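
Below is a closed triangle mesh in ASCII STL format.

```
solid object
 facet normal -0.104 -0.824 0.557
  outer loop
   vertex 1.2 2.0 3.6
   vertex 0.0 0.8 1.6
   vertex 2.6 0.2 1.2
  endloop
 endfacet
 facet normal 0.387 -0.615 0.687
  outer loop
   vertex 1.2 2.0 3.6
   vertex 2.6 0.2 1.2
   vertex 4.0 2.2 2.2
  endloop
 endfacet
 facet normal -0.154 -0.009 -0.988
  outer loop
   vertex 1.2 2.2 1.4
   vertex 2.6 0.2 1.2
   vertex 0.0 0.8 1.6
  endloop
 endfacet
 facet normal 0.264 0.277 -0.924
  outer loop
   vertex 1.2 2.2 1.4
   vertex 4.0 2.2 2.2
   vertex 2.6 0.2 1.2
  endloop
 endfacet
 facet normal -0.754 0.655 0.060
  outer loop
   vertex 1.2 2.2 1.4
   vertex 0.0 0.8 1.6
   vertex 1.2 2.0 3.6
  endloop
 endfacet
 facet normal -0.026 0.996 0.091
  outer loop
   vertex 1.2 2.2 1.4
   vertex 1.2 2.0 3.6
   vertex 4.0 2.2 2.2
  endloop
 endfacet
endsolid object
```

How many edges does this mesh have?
9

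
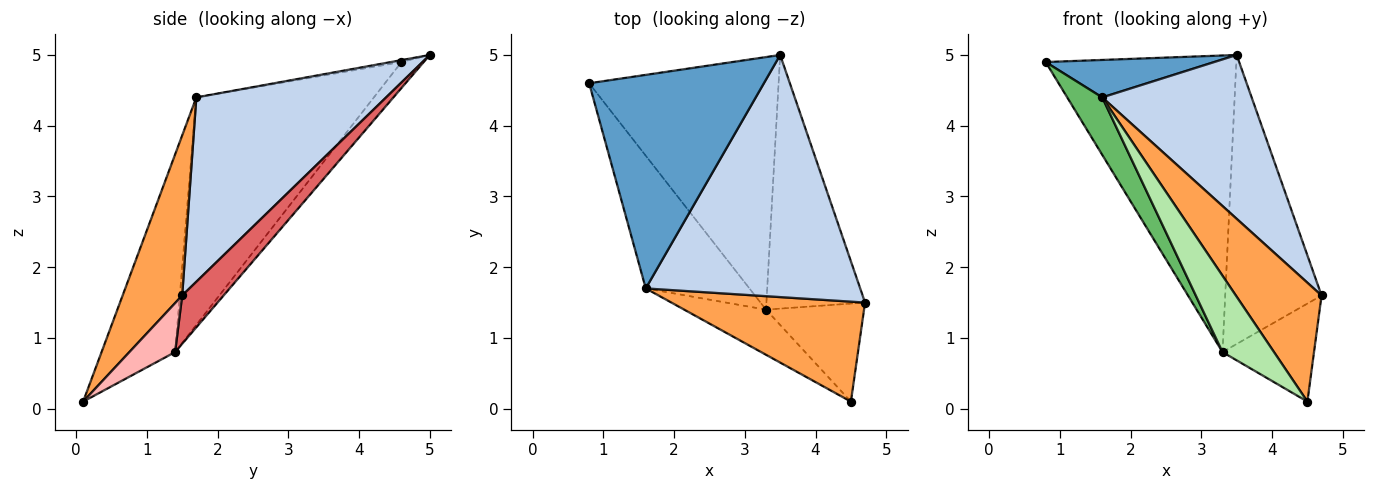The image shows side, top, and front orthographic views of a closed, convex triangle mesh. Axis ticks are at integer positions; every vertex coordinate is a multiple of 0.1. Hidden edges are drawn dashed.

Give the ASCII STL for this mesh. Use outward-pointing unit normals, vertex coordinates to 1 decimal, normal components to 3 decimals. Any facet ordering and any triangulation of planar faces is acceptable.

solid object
 facet normal -0.011 -0.173 0.985
  outer loop
   vertex 1.6 1.7 4.4
   vertex 3.5 5.0 5.0
   vertex 0.8 4.6 4.9
  endloop
 endfacet
 facet normal 0.580 -0.457 0.675
  outer loop
   vertex 1.6 1.7 4.4
   vertex 4.7 1.5 1.6
   vertex 3.5 5.0 5.0
  endloop
 endfacet
 facet normal 0.470 -0.676 0.568
  outer loop
   vertex 1.6 1.7 4.4
   vertex 4.5 0.1 0.1
   vertex 4.7 1.5 1.6
  endloop
 endfacet
 facet normal -0.088 0.758 -0.646
  outer loop
   vertex 3.3 1.4 0.8
   vertex 0.8 4.6 4.9
   vertex 3.5 5.0 5.0
  endloop
 endfacet
 facet normal -0.896 -0.177 -0.408
  outer loop
   vertex 3.3 1.4 0.8
   vertex 1.6 1.7 4.4
   vertex 0.8 4.6 4.9
  endloop
 endfacet
 facet normal -0.776 -0.543 -0.321
  outer loop
   vertex 3.3 1.4 0.8
   vertex 4.5 0.1 0.1
   vertex 1.6 1.7 4.4
  endloop
 endfacet
 facet normal 0.308 0.715 -0.628
  outer loop
   vertex 3.3 1.4 0.8
   vertex 3.5 5.0 5.0
   vertex 4.7 1.5 1.6
  endloop
 endfacet
 facet normal 0.333 0.667 -0.667
  outer loop
   vertex 3.3 1.4 0.8
   vertex 4.7 1.5 1.6
   vertex 4.5 0.1 0.1
  endloop
 endfacet
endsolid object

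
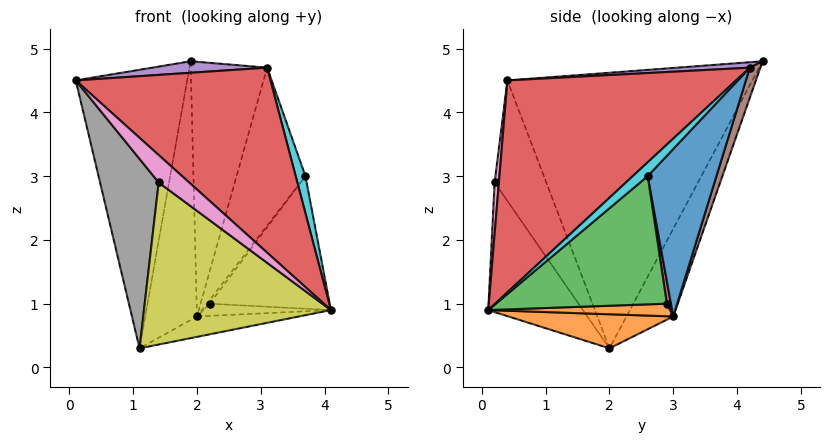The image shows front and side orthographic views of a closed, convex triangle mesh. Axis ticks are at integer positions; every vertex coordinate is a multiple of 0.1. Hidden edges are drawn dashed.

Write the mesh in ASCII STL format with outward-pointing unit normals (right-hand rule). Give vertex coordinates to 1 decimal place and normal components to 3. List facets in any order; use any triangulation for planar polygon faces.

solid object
 facet normal -0.909 0.413 -0.059
  outer loop
   vertex 1.1 2.0 0.3
   vertex 0.1 0.4 4.5
   vertex 1.9 4.4 4.8
  endloop
 endfacet
 facet normal 0.307 0.190 -0.933
  outer loop
   vertex 2.0 3.0 0.8
   vertex 4.1 0.1 0.9
   vertex 1.1 2.0 0.3
  endloop
 endfacet
 facet normal -0.646 0.715 -0.266
  outer loop
   vertex 2.0 3.0 0.8
   vertex 1.1 2.0 0.3
   vertex 1.9 4.4 4.8
  endloop
 endfacet
 facet normal 0.566 -0.482 0.669
  outer loop
   vertex 3.1 4.2 4.7
   vertex 0.1 0.4 4.5
   vertex 4.1 0.1 0.9
  endloop
 endfacet
 facet normal 0.065 -0.104 0.992
  outer loop
   vertex 3.1 4.2 4.7
   vertex 1.9 4.4 4.8
   vertex 0.1 0.4 4.5
  endloop
 endfacet
 facet normal 0.129 0.937 -0.325
  outer loop
   vertex 3.1 4.2 4.7
   vertex 2.0 3.0 0.8
   vertex 1.9 4.4 4.8
  endloop
 endfacet
 facet normal 0.134 -0.964 0.230
  outer loop
   vertex 1.4 0.2 2.9
   vertex 4.1 0.1 0.9
   vertex 0.1 0.4 4.5
  endloop
 endfacet
 facet normal -0.604 -0.686 -0.405
  outer loop
   vertex 1.4 0.2 2.9
   vertex 0.1 0.4 4.5
   vertex 1.1 2.0 0.3
  endloop
 endfacet
 facet normal -0.393 -0.777 -0.492
  outer loop
   vertex 1.4 0.2 2.9
   vertex 1.1 2.0 0.3
   vertex 4.1 0.1 0.9
  endloop
 endfacet
 facet normal 0.651 -0.424 0.629
  outer loop
   vertex 3.7 2.6 3.0
   vertex 3.1 4.2 4.7
   vertex 4.1 0.1 0.9
  endloop
 endfacet
 facet normal 0.652 0.653 -0.385
  outer loop
   vertex 3.7 2.6 3.0
   vertex 2.0 3.0 0.8
   vertex 3.1 4.2 4.7
  endloop
 endfacet
 facet normal 0.723 0.507 -0.469
  outer loop
   vertex 2.2 2.9 1.0
   vertex 4.1 0.1 0.9
   vertex 2.0 3.0 0.8
  endloop
 endfacet
 facet normal 0.724 0.508 -0.467
  outer loop
   vertex 2.2 2.9 1.0
   vertex 3.7 2.6 3.0
   vertex 4.1 0.1 0.9
  endloop
 endfacet
 facet normal 0.721 0.515 -0.464
  outer loop
   vertex 2.2 2.9 1.0
   vertex 2.0 3.0 0.8
   vertex 3.7 2.6 3.0
  endloop
 endfacet
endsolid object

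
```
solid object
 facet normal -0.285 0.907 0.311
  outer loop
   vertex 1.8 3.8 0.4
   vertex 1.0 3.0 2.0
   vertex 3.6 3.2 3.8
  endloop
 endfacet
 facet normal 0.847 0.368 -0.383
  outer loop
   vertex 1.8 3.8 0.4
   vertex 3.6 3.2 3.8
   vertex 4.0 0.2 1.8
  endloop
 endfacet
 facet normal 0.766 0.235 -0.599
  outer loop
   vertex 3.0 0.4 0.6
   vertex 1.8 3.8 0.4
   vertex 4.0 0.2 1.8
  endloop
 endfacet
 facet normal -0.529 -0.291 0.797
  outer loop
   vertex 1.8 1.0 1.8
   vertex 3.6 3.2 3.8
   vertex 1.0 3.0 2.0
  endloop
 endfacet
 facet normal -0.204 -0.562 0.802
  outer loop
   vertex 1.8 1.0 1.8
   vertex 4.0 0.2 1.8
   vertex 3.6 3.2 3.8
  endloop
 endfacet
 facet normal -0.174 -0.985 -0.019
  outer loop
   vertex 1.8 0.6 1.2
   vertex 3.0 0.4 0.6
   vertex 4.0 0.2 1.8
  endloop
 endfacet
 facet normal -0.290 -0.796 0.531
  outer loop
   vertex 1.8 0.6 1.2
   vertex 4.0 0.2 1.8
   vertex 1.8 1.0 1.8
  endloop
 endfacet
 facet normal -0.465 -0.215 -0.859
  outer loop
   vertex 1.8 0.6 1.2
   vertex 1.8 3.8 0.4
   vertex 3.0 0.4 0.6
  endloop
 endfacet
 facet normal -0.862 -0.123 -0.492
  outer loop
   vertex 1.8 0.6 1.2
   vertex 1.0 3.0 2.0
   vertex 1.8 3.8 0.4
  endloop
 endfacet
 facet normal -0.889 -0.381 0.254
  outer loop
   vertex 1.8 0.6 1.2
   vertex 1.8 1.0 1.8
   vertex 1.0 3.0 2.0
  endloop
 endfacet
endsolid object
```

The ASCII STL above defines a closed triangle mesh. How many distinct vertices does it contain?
7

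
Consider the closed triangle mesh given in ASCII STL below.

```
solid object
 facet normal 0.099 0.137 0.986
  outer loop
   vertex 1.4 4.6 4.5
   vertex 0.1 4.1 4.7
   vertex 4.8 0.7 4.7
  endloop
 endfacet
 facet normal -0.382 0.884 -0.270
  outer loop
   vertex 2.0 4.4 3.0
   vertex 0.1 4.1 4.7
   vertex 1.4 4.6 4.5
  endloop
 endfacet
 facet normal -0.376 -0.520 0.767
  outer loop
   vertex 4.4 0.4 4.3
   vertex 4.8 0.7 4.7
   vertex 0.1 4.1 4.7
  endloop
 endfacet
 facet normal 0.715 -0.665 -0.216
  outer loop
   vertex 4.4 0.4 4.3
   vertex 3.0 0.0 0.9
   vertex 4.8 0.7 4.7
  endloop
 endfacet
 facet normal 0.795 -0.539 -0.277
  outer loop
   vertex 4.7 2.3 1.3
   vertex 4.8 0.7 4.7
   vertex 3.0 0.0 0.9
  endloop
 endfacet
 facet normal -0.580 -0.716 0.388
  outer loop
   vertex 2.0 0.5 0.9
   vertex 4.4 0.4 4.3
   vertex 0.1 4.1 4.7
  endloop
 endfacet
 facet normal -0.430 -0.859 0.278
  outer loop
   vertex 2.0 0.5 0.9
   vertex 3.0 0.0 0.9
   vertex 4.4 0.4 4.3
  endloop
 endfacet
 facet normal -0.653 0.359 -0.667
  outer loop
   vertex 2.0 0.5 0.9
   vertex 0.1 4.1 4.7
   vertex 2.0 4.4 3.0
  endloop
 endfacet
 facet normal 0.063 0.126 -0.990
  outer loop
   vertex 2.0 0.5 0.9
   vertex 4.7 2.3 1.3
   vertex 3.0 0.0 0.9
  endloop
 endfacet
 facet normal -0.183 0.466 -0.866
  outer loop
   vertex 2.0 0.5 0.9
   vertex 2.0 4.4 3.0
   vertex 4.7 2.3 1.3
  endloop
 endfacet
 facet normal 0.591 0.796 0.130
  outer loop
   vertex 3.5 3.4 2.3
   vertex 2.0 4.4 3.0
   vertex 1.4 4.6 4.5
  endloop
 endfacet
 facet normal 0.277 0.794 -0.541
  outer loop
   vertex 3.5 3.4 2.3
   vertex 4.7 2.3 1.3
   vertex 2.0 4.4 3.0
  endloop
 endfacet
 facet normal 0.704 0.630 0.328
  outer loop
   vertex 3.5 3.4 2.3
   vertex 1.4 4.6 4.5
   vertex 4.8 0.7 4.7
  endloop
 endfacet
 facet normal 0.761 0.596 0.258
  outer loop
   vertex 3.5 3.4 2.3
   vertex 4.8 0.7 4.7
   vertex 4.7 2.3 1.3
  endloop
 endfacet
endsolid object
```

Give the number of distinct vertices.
9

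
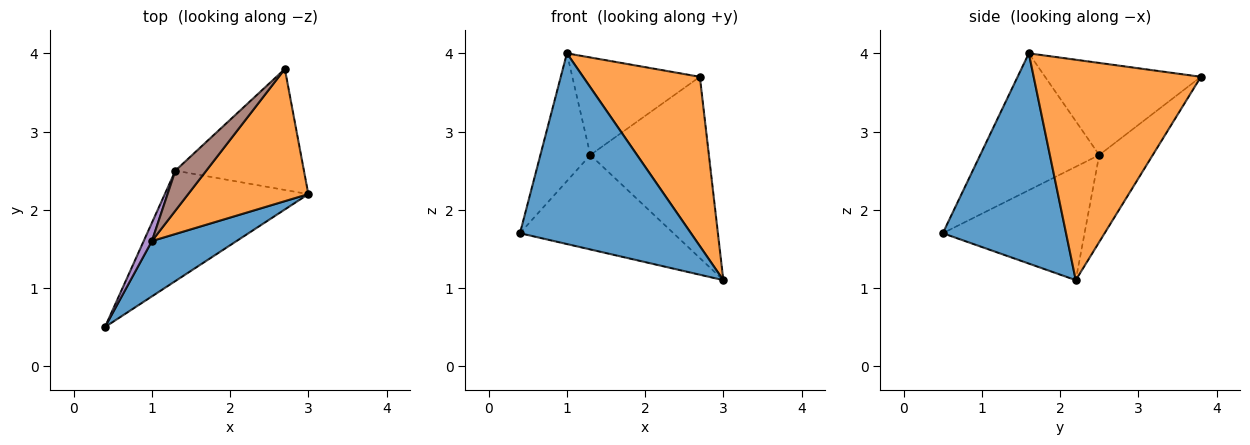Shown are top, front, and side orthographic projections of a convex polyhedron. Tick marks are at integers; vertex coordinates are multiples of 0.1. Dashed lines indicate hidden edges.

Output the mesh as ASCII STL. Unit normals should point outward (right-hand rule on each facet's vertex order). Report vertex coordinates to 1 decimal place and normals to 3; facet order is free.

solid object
 facet normal 0.569 -0.790 0.229
  outer loop
   vertex 1.0 1.6 4.0
   vertex 0.4 0.5 1.7
   vertex 3.0 2.2 1.1
  endloop
 endfacet
 facet normal 0.748 -0.523 0.408
  outer loop
   vertex 1.0 1.6 4.0
   vertex 3.0 2.2 1.1
   vertex 2.7 3.8 3.7
  endloop
 endfacet
 facet normal -0.515 0.557 -0.651
  outer loop
   vertex 1.3 2.5 2.7
   vertex 3.0 2.2 1.1
   vertex 0.4 0.5 1.7
  endloop
 endfacet
 facet normal -0.352 0.779 -0.520
  outer loop
   vertex 1.3 2.5 2.7
   vertex 2.7 3.8 3.7
   vertex 3.0 2.2 1.1
  endloop
 endfacet
 facet normal -0.921 0.387 0.055
  outer loop
   vertex 1.3 2.5 2.7
   vertex 0.4 0.5 1.7
   vertex 1.0 1.6 4.0
  endloop
 endfacet
 facet normal -0.749 0.613 0.252
  outer loop
   vertex 1.3 2.5 2.7
   vertex 1.0 1.6 4.0
   vertex 2.7 3.8 3.7
  endloop
 endfacet
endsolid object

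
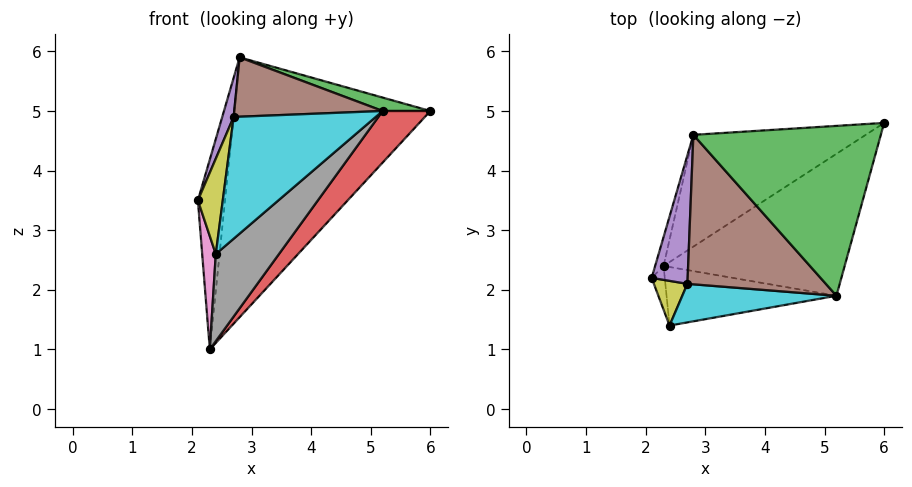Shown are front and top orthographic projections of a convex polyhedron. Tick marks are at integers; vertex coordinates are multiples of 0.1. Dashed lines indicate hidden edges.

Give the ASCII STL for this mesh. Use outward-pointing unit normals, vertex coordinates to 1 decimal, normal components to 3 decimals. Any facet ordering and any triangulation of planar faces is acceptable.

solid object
 facet normal -0.944 0.325 -0.050
  outer loop
   vertex 2.3 2.4 1.0
   vertex 2.1 2.2 3.5
   vertex 2.8 4.6 5.9
  endloop
 endfacet
 facet normal -0.166 0.906 -0.390
  outer loop
   vertex 2.3 2.4 1.0
   vertex 2.8 4.6 5.9
   vertex 6.0 4.8 5.0
  endloop
 endfacet
 facet normal 0.274 -0.076 0.959
  outer loop
   vertex 5.2 1.9 5.0
   vertex 6.0 4.8 5.0
   vertex 2.8 4.6 5.9
  endloop
 endfacet
 facet normal 0.778 -0.215 -0.591
  outer loop
   vertex 5.2 1.9 5.0
   vertex 2.3 2.4 1.0
   vertex 6.0 4.8 5.0
  endloop
 endfacet
 facet normal -0.916 -0.117 0.384
  outer loop
   vertex 2.7 2.1 4.9
   vertex 2.8 4.6 5.9
   vertex 2.1 2.2 3.5
  endloop
 endfacet
 facet normal -0.067 -0.368 0.927
  outer loop
   vertex 2.7 2.1 4.9
   vertex 5.2 1.9 5.0
   vertex 2.8 4.6 5.9
  endloop
 endfacet
 facet normal -0.963 -0.252 -0.097
  outer loop
   vertex 2.4 1.4 2.6
   vertex 2.1 2.2 3.5
   vertex 2.3 2.4 1.0
  endloop
 endfacet
 facet normal 0.531 -0.703 -0.473
  outer loop
   vertex 2.4 1.4 2.6
   vertex 2.3 2.4 1.0
   vertex 5.2 1.9 5.0
  endloop
 endfacet
 facet normal -0.752 -0.597 0.280
  outer loop
   vertex 2.4 1.4 2.6
   vertex 2.7 2.1 4.9
   vertex 2.1 2.2 3.5
  endloop
 endfacet
 facet normal -0.088 -0.950 0.301
  outer loop
   vertex 2.4 1.4 2.6
   vertex 5.2 1.9 5.0
   vertex 2.7 2.1 4.9
  endloop
 endfacet
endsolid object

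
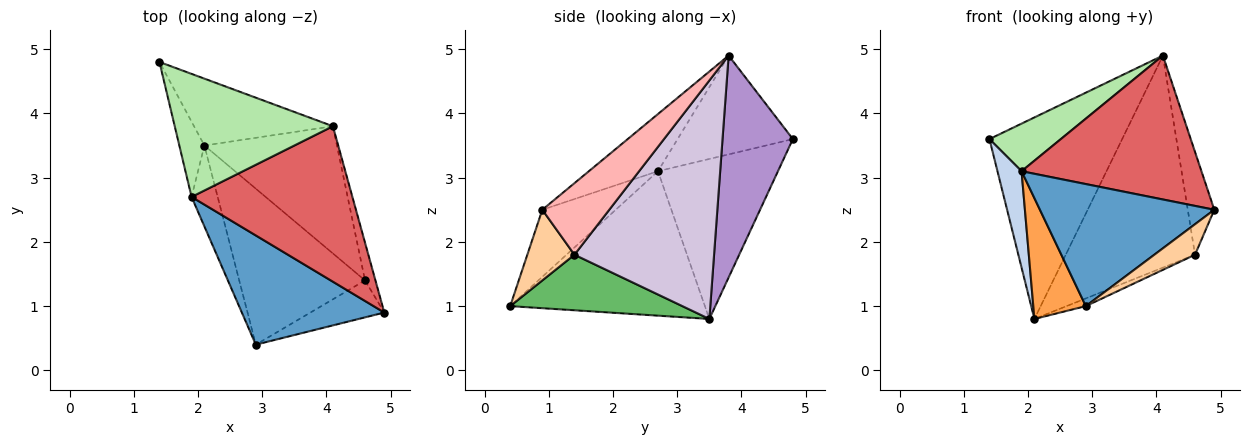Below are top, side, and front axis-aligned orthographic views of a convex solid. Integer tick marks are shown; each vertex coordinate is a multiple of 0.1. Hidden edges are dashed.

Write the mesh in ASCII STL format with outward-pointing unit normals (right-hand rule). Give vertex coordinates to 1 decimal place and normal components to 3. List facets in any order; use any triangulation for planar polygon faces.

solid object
 facet normal -0.299 -0.711 0.636
  outer loop
   vertex 1.9 2.7 3.1
   vertex 2.9 0.4 1.0
   vertex 4.9 0.9 2.5
  endloop
 endfacet
 facet normal -0.969 -0.195 -0.152
  outer loop
   vertex 1.9 2.7 3.1
   vertex 1.4 4.8 3.6
   vertex 2.1 3.5 0.8
  endloop
 endfacet
 facet normal -0.951 -0.257 -0.172
  outer loop
   vertex 1.9 2.7 3.1
   vertex 2.1 3.5 0.8
   vertex 2.9 0.4 1.0
  endloop
 endfacet
 facet normal 0.594 -0.513 -0.620
  outer loop
   vertex 4.6 1.4 1.8
   vertex 4.9 0.9 2.5
   vertex 2.9 0.4 1.0
  endloop
 endfacet
 facet normal 0.403 0.045 -0.914
  outer loop
   vertex 4.6 1.4 1.8
   vertex 2.9 0.4 1.0
   vertex 2.1 3.5 0.8
  endloop
 endfacet
 facet normal -0.503 -0.312 0.806
  outer loop
   vertex 4.1 3.8 4.9
   vertex 1.4 4.8 3.6
   vertex 1.9 2.7 3.1
  endloop
 endfacet
 facet normal -0.252 -0.657 0.710
  outer loop
   vertex 4.1 3.8 4.9
   vertex 1.9 2.7 3.1
   vertex 4.9 0.9 2.5
  endloop
 endfacet
 facet normal 0.921 0.365 -0.134
  outer loop
   vertex 4.1 3.8 4.9
   vertex 4.9 0.9 2.5
   vertex 4.6 1.4 1.8
  endloop
 endfacet
 facet normal 0.449 0.848 -0.281
  outer loop
   vertex 4.1 3.8 4.9
   vertex 2.1 3.5 0.8
   vertex 1.4 4.8 3.6
  endloop
 endfacet
 facet normal 0.679 0.629 -0.377
  outer loop
   vertex 4.1 3.8 4.9
   vertex 4.6 1.4 1.8
   vertex 2.1 3.5 0.8
  endloop
 endfacet
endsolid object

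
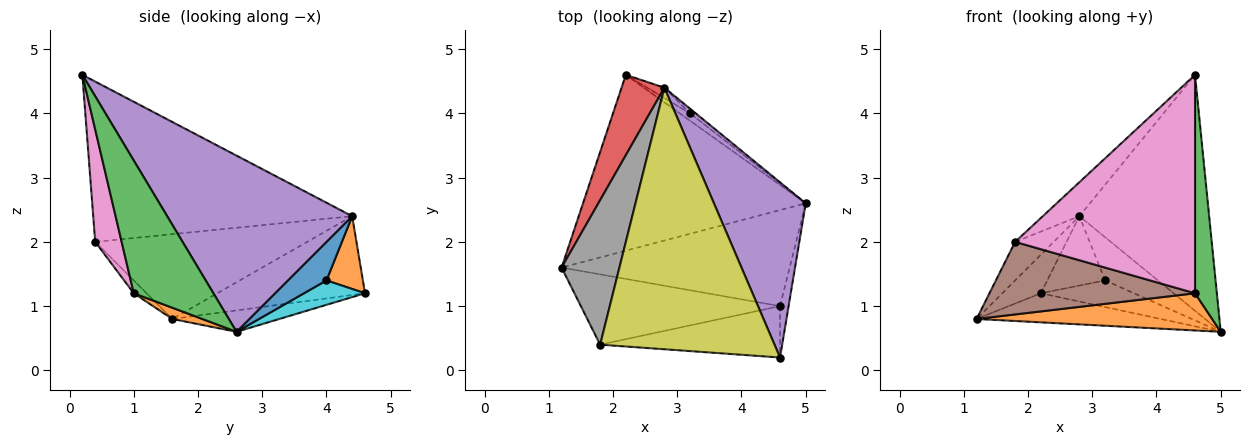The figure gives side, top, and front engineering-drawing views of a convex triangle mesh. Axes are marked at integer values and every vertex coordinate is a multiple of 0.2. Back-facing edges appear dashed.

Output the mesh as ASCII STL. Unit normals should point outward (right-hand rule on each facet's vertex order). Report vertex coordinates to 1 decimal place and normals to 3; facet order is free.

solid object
 facet normal -0.094 0.162 -0.982
  outer loop
   vertex 2.2 4.6 1.2
   vertex 5.0 2.6 0.6
   vertex 1.2 1.6 0.8
  endloop
 endfacet
 facet normal 0.046 -0.361 -0.932
  outer loop
   vertex 4.6 1.0 1.2
   vertex 1.2 1.6 0.8
   vertex 5.0 2.6 0.6
  endloop
 endfacet
 facet normal 0.963 -0.264 -0.062
  outer loop
   vertex 4.6 1.0 1.2
   vertex 5.0 2.6 0.6
   vertex 4.6 0.2 4.6
  endloop
 endfacet
 facet normal -0.856 0.223 0.465
  outer loop
   vertex 2.8 4.4 2.4
   vertex 2.2 4.6 1.2
   vertex 1.2 1.6 0.8
  endloop
 endfacet
 facet normal 0.753 0.528 0.392
  outer loop
   vertex 2.8 4.4 2.4
   vertex 4.6 0.2 4.6
   vertex 5.0 2.6 0.6
  endloop
 endfacet
 facet normal -0.045 -0.718 -0.695
  outer loop
   vertex 1.8 0.4 2.0
   vertex 1.2 1.6 0.8
   vertex 4.6 1.0 1.2
  endloop
 endfacet
 facet normal 0.142 -0.964 -0.227
  outer loop
   vertex 1.8 0.4 2.0
   vertex 4.6 1.0 1.2
   vertex 4.6 0.2 4.6
  endloop
 endfacet
 facet normal -0.817 0.149 0.557
  outer loop
   vertex 1.8 0.4 2.0
   vertex 2.8 4.4 2.4
   vertex 1.2 1.6 0.8
  endloop
 endfacet
 facet normal -0.674 0.095 0.733
  outer loop
   vertex 1.8 0.4 2.0
   vertex 4.6 0.2 4.6
   vertex 2.8 4.4 2.4
  endloop
 endfacet
 facet normal 0.534 0.815 -0.225
  outer loop
   vertex 3.2 4.0 1.4
   vertex 5.0 2.6 0.6
   vertex 2.2 4.6 1.2
  endloop
 endfacet
 facet normal 0.587 0.805 -0.087
  outer loop
   vertex 3.2 4.0 1.4
   vertex 2.8 4.4 2.4
   vertex 5.0 2.6 0.6
  endloop
 endfacet
 facet normal 0.529 0.840 -0.124
  outer loop
   vertex 3.2 4.0 1.4
   vertex 2.2 4.6 1.2
   vertex 2.8 4.4 2.4
  endloop
 endfacet
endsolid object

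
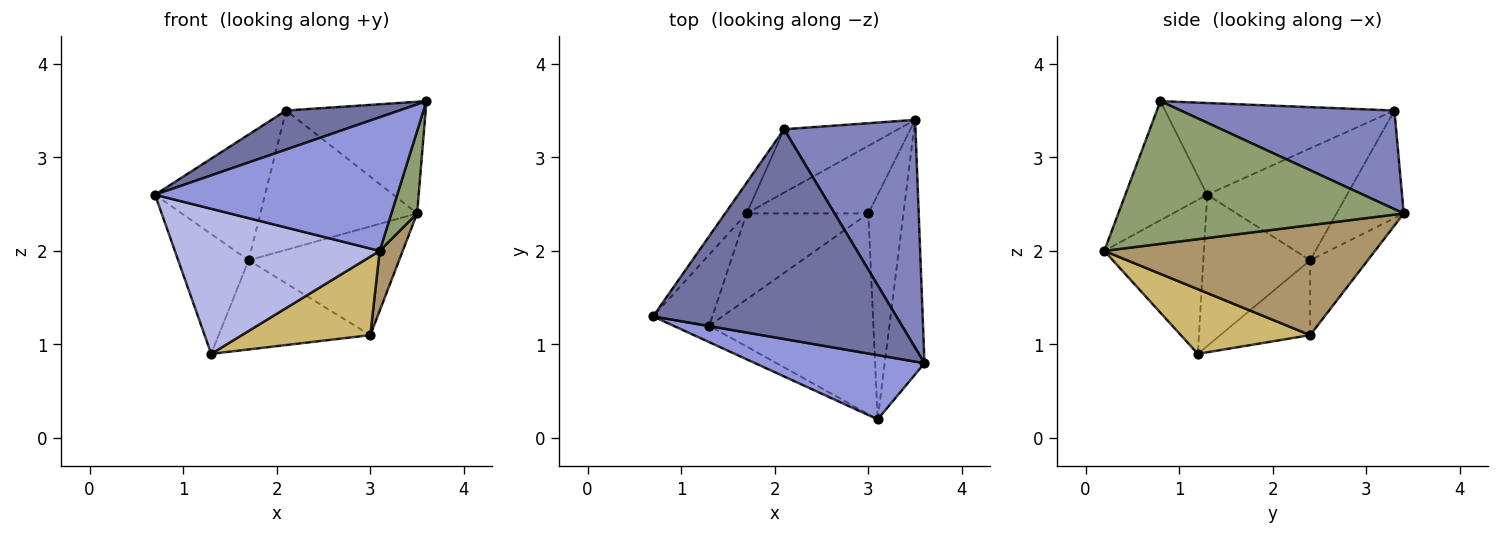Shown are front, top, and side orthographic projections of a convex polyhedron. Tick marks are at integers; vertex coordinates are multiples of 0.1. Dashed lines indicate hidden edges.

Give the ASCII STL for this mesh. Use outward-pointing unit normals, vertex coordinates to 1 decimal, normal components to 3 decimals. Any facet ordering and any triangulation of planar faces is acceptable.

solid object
 facet normal -0.347 -0.172 0.922
  outer loop
   vertex 2.1 3.3 3.5
   vertex 0.7 1.3 2.6
   vertex 3.6 0.8 3.6
  endloop
 endfacet
 facet normal 0.559 0.365 0.745
  outer loop
   vertex 2.1 3.3 3.5
   vertex 3.6 0.8 3.6
   vertex 3.5 3.4 2.4
  endloop
 endfacet
 facet normal -0.292 -0.862 0.414
  outer loop
   vertex 3.1 0.2 2.0
   vertex 3.6 0.8 3.6
   vertex 0.7 1.3 2.6
  endloop
 endfacet
 facet normal -0.435 -0.895 -0.101
  outer loop
   vertex 3.1 0.2 2.0
   vertex 0.7 1.3 2.6
   vertex 1.3 1.2 0.9
  endloop
 endfacet
 facet normal 0.960 -0.087 -0.267
  outer loop
   vertex 3.1 0.2 2.0
   vertex 3.5 3.4 2.4
   vertex 3.6 0.8 3.6
  endloop
 endfacet
 facet normal -0.364 0.848 -0.386
  outer loop
   vertex 1.7 2.4 1.9
   vertex 2.1 3.3 3.5
   vertex 3.5 3.4 2.4
  endloop
 endfacet
 facet normal -0.793 0.523 -0.311
  outer loop
   vertex 1.7 2.4 1.9
   vertex 1.3 1.2 0.9
   vertex 0.7 1.3 2.6
  endloop
 endfacet
 facet normal -0.777 0.611 -0.150
  outer loop
   vertex 1.7 2.4 1.9
   vertex 0.7 1.3 2.6
   vertex 2.1 3.3 3.5
  endloop
 endfacet
 facet normal 0.950 -0.081 -0.303
  outer loop
   vertex 3.0 2.4 1.1
   vertex 3.5 3.4 2.4
   vertex 3.1 0.2 2.0
  endloop
 endfacet
 facet normal 0.344 -0.342 -0.874
  outer loop
   vertex 3.0 2.4 1.1
   vertex 3.1 0.2 2.0
   vertex 1.3 1.2 0.9
  endloop
 endfacet
 facet normal -0.309 0.808 -0.502
  outer loop
   vertex 3.0 2.4 1.1
   vertex 1.7 2.4 1.9
   vertex 3.5 3.4 2.4
  endloop
 endfacet
 facet normal -0.393 0.662 -0.638
  outer loop
   vertex 3.0 2.4 1.1
   vertex 1.3 1.2 0.9
   vertex 1.7 2.4 1.9
  endloop
 endfacet
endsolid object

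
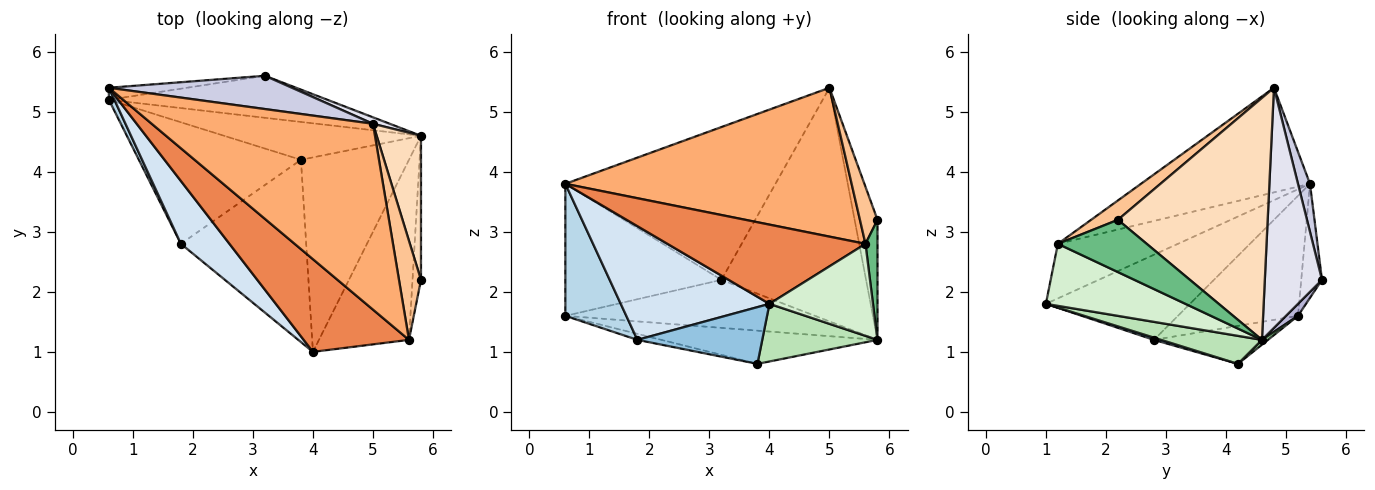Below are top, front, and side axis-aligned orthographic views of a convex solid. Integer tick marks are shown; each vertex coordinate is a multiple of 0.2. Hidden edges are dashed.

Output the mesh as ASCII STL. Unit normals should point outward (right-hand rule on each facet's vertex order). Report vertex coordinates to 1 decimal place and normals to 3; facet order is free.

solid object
 facet normal -0.228 0.048 -0.972
  outer loop
   vertex 1.8 2.8 1.2
   vertex 0.6 5.2 1.6
   vertex 3.8 4.2 0.8
  endloop
 endfacet
 facet normal 0.017 -0.297 -0.955
  outer loop
   vertex 1.8 2.8 1.2
   vertex 3.8 4.2 0.8
   vertex 4.0 1.0 1.8
  endloop
 endfacet
 facet normal -0.891 -0.452 0.041
  outer loop
   vertex 1.8 2.8 1.2
   vertex 0.6 5.4 3.8
   vertex 0.6 5.2 1.6
  endloop
 endfacet
 facet normal -0.647 -0.667 0.369
  outer loop
   vertex 1.8 2.8 1.2
   vertex 4.0 1.0 1.8
   vertex 0.6 5.4 3.8
  endloop
 endfacet
 facet normal -0.366 -0.605 0.707
  outer loop
   vertex 5.6 1.2 2.8
   vertex 0.6 5.4 3.8
   vertex 4.0 1.0 1.8
  endloop
 endfacet
 facet normal -0.346 -0.587 0.732
  outer loop
   vertex 5.6 1.2 2.8
   vertex 5.0 4.8 5.4
   vertex 0.6 5.4 3.8
  endloop
 endfacet
 facet normal 0.606 -0.397 0.689
  outer loop
   vertex 5.6 1.2 2.8
   vertex 5.8 2.2 3.2
   vertex 5.0 4.8 5.4
  endloop
 endfacet
 facet normal 0.973 0.149 0.178
  outer loop
   vertex 5.8 4.6 1.2
   vertex 5.0 4.8 5.4
   vertex 5.8 2.2 3.2
  endloop
 endfacet
 facet normal 0.978 -0.132 -0.159
  outer loop
   vertex 5.8 4.6 1.2
   vertex 5.8 2.2 3.2
   vertex 5.6 1.2 2.8
  endloop
 endfacet
 facet normal 0.018 0.660 -0.751
  outer loop
   vertex 5.8 4.6 1.2
   vertex 3.8 4.2 0.8
   vertex 0.6 5.2 1.6
  endloop
 endfacet
 facet normal 0.241 -0.276 -0.930
  outer loop
   vertex 5.8 4.6 1.2
   vertex 4.0 1.0 1.8
   vertex 3.8 4.2 0.8
  endloop
 endfacet
 facet normal 0.523 -0.388 -0.759
  outer loop
   vertex 5.8 4.6 1.2
   vertex 5.6 1.2 2.8
   vertex 4.0 1.0 1.8
  endloop
 endfacet
 facet normal -0.131 0.987 -0.090
  outer loop
   vertex 3.2 5.6 2.2
   vertex 0.6 5.2 1.6
   vertex 0.6 5.4 3.8
  endloop
 endfacet
 facet normal 0.036 0.752 -0.658
  outer loop
   vertex 3.2 5.6 2.2
   vertex 5.8 4.6 1.2
   vertex 0.6 5.2 1.6
  endloop
 endfacet
 facet normal 0.056 0.976 0.213
  outer loop
   vertex 3.2 5.6 2.2
   vertex 0.6 5.4 3.8
   vertex 5.0 4.8 5.4
  endloop
 endfacet
 facet normal 0.367 0.930 0.026
  outer loop
   vertex 3.2 5.6 2.2
   vertex 5.0 4.8 5.4
   vertex 5.8 4.6 1.2
  endloop
 endfacet
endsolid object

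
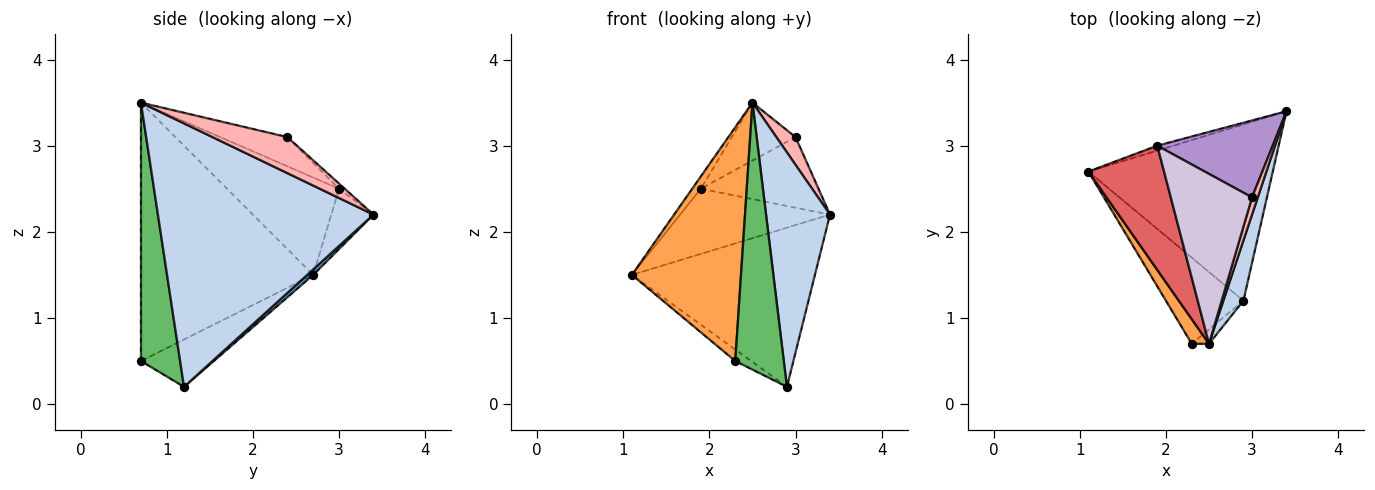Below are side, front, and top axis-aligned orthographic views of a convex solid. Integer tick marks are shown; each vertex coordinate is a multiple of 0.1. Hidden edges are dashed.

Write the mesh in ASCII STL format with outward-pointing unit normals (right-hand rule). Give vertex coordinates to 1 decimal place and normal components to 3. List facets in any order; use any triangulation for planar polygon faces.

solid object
 facet normal 0.022 0.670 -0.742
  outer loop
   vertex 2.9 1.2 0.2
   vertex 1.1 2.7 1.5
   vertex 3.4 3.4 2.2
  endloop
 endfacet
 facet normal 0.956 -0.284 0.073
  outer loop
   vertex 2.9 1.2 0.2
   vertex 3.4 3.4 2.2
   vertex 2.5 0.7 3.5
  endloop
 endfacet
 facet normal -0.843 -0.534 0.056
  outer loop
   vertex 2.3 0.7 0.5
   vertex 2.5 0.7 3.5
   vertex 1.1 2.7 1.5
  endloop
 endfacet
 facet normal -0.518 0.113 -0.848
  outer loop
   vertex 2.3 0.7 0.5
   vertex 1.1 2.7 1.5
   vertex 2.9 1.2 0.2
  endloop
 endfacet
 facet normal 0.627 -0.778 -0.042
  outer loop
   vertex 2.3 0.7 0.5
   vertex 2.9 1.2 0.2
   vertex 2.5 0.7 3.5
  endloop
 endfacet
 facet normal -0.270 0.960 -0.072
  outer loop
   vertex 1.9 3.0 2.5
   vertex 3.4 3.4 2.2
   vertex 1.1 2.7 1.5
  endloop
 endfacet
 facet normal -0.788 0.061 0.612
  outer loop
   vertex 1.9 3.0 2.5
   vertex 1.1 2.7 1.5
   vertex 2.5 0.7 3.5
  endloop
 endfacet
 facet normal 0.957 -0.246 0.152
  outer loop
   vertex 3.0 2.4 3.1
   vertex 2.5 0.7 3.5
   vertex 3.4 3.4 2.2
  endloop
 endfacet
 facet normal -0.033 0.676 0.736
  outer loop
   vertex 3.0 2.4 3.1
   vertex 3.4 3.4 2.2
   vertex 1.9 3.0 2.5
  endloop
 endfacet
 facet normal -0.322 0.306 0.896
  outer loop
   vertex 3.0 2.4 3.1
   vertex 1.9 3.0 2.5
   vertex 2.5 0.7 3.5
  endloop
 endfacet
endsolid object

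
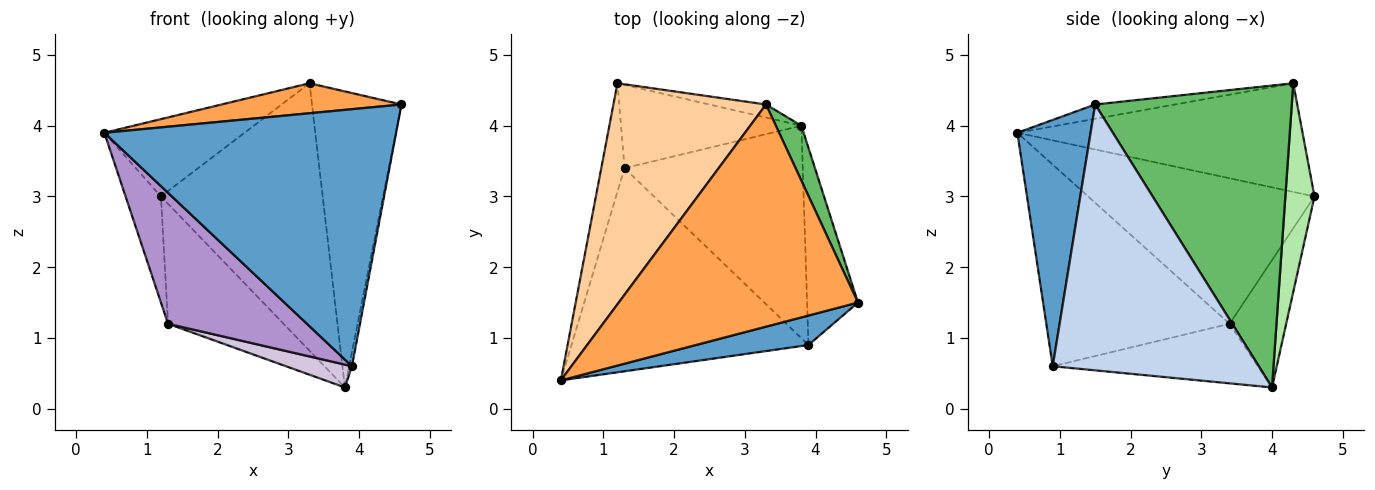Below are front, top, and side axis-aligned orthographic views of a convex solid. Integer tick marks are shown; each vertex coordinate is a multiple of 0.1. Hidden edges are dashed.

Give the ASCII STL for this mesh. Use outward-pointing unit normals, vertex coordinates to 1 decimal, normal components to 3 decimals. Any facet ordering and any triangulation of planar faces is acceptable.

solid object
 facet normal 0.242 -0.964 0.111
  outer loop
   vertex 3.9 0.9 0.6
   vertex 4.6 1.5 4.3
   vertex 0.4 0.4 3.9
  endloop
 endfacet
 facet normal 0.982 0.013 -0.188
  outer loop
   vertex 3.9 0.9 0.6
   vertex 3.8 4.0 0.3
   vertex 4.6 1.5 4.3
  endloop
 endfacet
 facet normal -0.059 -0.134 0.989
  outer loop
   vertex 3.3 4.3 4.6
   vertex 0.4 0.4 3.9
   vertex 4.6 1.5 4.3
  endloop
 endfacet
 facet normal -0.558 0.274 0.783
  outer loop
   vertex 3.3 4.3 4.6
   vertex 1.2 4.6 3.0
   vertex 0.4 0.4 3.9
  endloop
 endfacet
 facet normal 0.907 0.413 0.077
  outer loop
   vertex 3.3 4.3 4.6
   vertex 4.6 1.5 4.3
   vertex 3.8 4.0 0.3
  endloop
 endfacet
 facet normal 0.177 0.983 -0.048
  outer loop
   vertex 3.3 4.3 4.6
   vertex 3.8 4.0 0.3
   vertex 1.2 4.6 3.0
  endloop
 endfacet
 facet normal -0.976 0.152 -0.156
  outer loop
   vertex 1.3 3.4 1.2
   vertex 0.4 0.4 3.9
   vertex 1.2 4.6 3.0
  endloop
 endfacet
 facet normal -0.373 0.762 -0.529
  outer loop
   vertex 1.3 3.4 1.2
   vertex 1.2 4.6 3.0
   vertex 3.8 4.0 0.3
  endloop
 endfacet
 facet normal -0.582 -0.441 -0.684
  outer loop
   vertex 1.3 3.4 1.2
   vertex 3.9 0.9 0.6
   vertex 0.4 0.4 3.9
  endloop
 endfacet
 facet normal -0.315 -0.101 -0.944
  outer loop
   vertex 1.3 3.4 1.2
   vertex 3.8 4.0 0.3
   vertex 3.9 0.9 0.6
  endloop
 endfacet
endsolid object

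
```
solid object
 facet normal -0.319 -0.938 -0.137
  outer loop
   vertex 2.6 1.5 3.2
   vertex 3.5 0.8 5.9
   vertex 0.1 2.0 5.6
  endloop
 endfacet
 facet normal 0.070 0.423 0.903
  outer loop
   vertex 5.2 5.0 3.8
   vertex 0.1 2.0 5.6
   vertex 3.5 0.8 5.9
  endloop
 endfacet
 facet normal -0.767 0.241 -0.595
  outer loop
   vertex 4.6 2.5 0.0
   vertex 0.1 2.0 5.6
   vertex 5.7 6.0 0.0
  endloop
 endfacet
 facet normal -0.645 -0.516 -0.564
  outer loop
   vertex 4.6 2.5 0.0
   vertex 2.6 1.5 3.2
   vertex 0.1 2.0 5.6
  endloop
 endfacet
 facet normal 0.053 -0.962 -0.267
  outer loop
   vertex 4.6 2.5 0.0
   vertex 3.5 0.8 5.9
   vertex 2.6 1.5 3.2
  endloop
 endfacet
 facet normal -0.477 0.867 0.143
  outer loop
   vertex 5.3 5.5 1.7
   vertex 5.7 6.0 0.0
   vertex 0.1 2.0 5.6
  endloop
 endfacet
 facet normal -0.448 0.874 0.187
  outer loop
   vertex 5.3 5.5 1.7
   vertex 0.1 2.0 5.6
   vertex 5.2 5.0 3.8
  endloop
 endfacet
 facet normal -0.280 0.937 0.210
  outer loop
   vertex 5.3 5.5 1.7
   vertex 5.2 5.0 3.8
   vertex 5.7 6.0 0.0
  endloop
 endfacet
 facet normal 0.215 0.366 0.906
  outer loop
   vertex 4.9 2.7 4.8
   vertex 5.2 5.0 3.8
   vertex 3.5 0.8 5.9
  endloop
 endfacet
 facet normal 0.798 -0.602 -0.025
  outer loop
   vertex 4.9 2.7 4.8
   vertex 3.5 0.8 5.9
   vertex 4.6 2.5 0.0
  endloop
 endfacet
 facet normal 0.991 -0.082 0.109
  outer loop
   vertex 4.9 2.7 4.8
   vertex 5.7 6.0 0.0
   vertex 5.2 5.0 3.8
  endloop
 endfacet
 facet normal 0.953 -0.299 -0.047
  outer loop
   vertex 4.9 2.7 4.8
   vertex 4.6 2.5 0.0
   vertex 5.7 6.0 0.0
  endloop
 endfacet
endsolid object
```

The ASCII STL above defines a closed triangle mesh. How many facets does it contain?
12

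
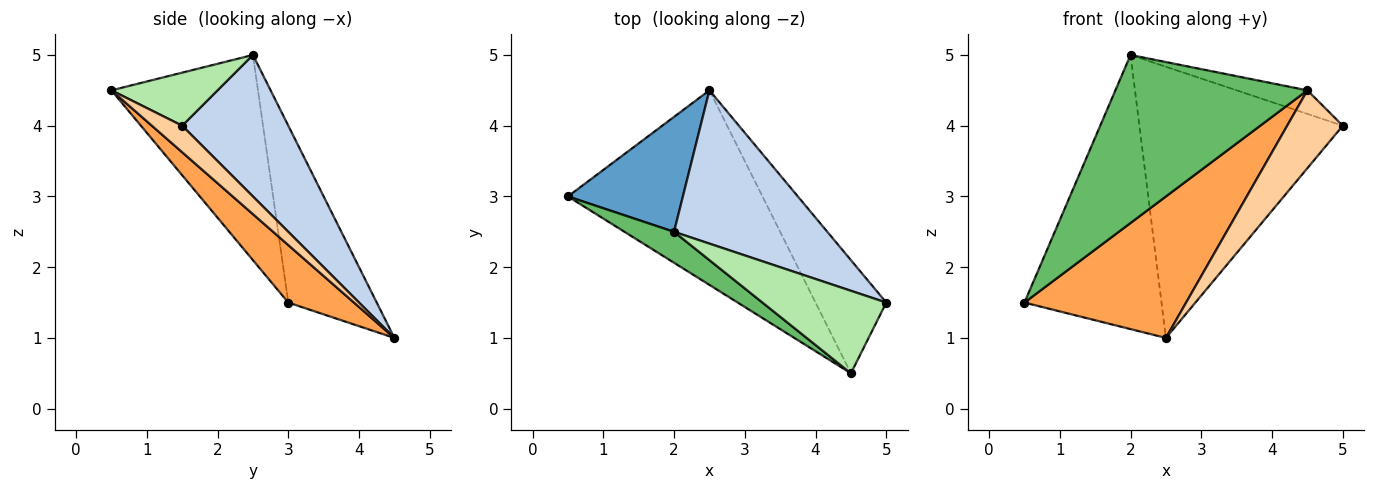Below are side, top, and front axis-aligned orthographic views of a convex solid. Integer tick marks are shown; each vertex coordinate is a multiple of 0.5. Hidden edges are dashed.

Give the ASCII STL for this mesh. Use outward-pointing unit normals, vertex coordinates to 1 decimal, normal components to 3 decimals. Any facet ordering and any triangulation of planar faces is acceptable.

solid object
 facet normal -0.511 0.793 0.332
  outer loop
   vertex 2.0 2.5 5.0
   vertex 2.5 4.5 1.0
   vertex 0.5 3.0 1.5
  endloop
 endfacet
 facet normal 0.414 0.793 0.448
  outer loop
   vertex 2.0 2.5 5.0
   vertex 5.0 1.5 4.0
   vertex 2.5 4.5 1.0
  endloop
 endfacet
 facet normal 0.232 -0.572 -0.787
  outer loop
   vertex 4.5 0.5 4.5
   vertex 0.5 3.0 1.5
   vertex 2.5 4.5 1.0
  endloop
 endfacet
 facet normal 0.295 -0.541 -0.787
  outer loop
   vertex 4.5 0.5 4.5
   vertex 2.5 4.5 1.0
   vertex 5.0 1.5 4.0
  endloop
 endfacet
 facet normal -0.600 -0.787 0.145
  outer loop
   vertex 4.5 0.5 4.5
   vertex 2.0 2.5 5.0
   vertex 0.5 3.0 1.5
  endloop
 endfacet
 facet normal 0.381 0.254 0.889
  outer loop
   vertex 4.5 0.5 4.5
   vertex 5.0 1.5 4.0
   vertex 2.0 2.5 5.0
  endloop
 endfacet
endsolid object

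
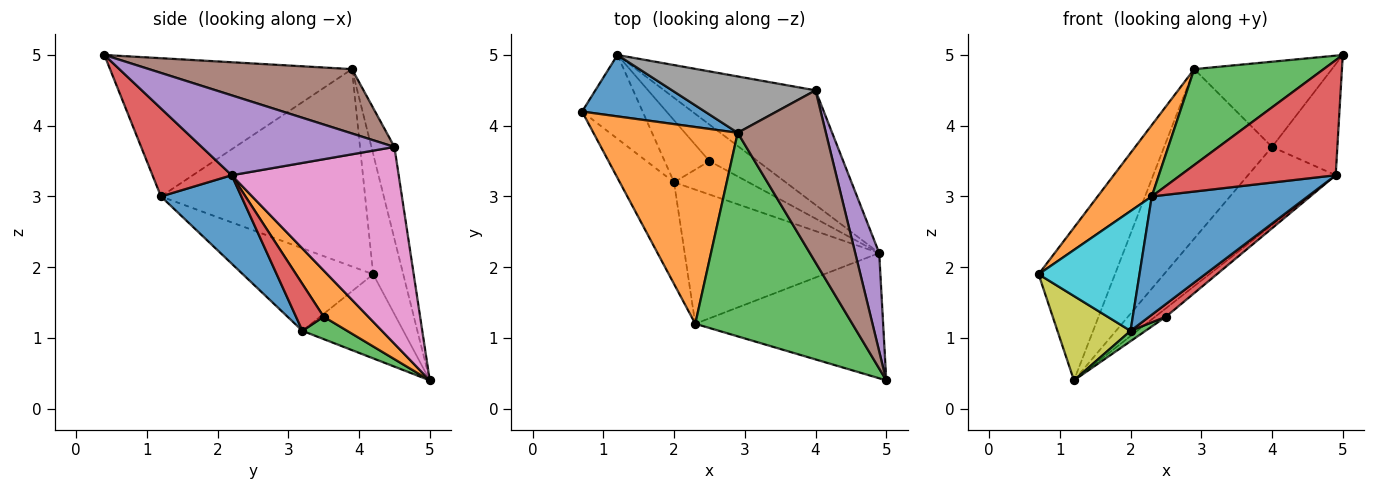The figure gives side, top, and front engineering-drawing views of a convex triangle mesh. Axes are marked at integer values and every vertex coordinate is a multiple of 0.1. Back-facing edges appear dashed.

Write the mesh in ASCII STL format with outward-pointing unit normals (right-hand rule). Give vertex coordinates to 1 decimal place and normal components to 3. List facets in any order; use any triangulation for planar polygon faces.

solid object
 facet normal -0.343 0.871 0.350
  outer loop
   vertex 2.9 3.9 4.8
   vertex 1.2 5.0 0.4
   vertex 0.7 4.2 1.9
  endloop
 endfacet
 facet normal -0.789 -0.209 0.577
  outer loop
   vertex 2.3 1.2 3.0
   vertex 2.9 3.9 4.8
   vertex 0.7 4.2 1.9
  endloop
 endfacet
 facet normal -0.623 -0.333 0.708
  outer loop
   vertex 2.3 1.2 3.0
   vertex 5.0 0.4 5.0
   vertex 2.9 3.9 4.8
  endloop
 endfacet
 facet normal 0.326 -0.639 -0.696
  outer loop
   vertex 2.3 1.2 3.0
   vertex 4.9 2.2 3.3
   vertex 5.0 0.4 5.0
  endloop
 endfacet
 facet normal 0.911 0.309 0.273
  outer loop
   vertex 4.0 4.5 3.7
   vertex 5.0 0.4 5.0
   vertex 4.9 2.2 3.3
  endloop
 endfacet
 facet normal 0.547 0.371 0.750
  outer loop
   vertex 4.0 4.5 3.7
   vertex 2.9 3.9 4.8
   vertex 5.0 0.4 5.0
  endloop
 endfacet
 facet normal 0.732 0.384 -0.563
  outer loop
   vertex 4.0 4.5 3.7
   vertex 4.9 2.2 3.3
   vertex 1.2 5.0 0.4
  endloop
 endfacet
 facet normal -0.198 0.930 0.309
  outer loop
   vertex 4.0 4.5 3.7
   vertex 1.2 5.0 0.4
   vertex 2.9 3.9 4.8
  endloop
 endfacet
 facet normal -0.700 -0.507 -0.504
  outer loop
   vertex 2.0 3.2 1.1
   vertex 0.7 4.2 1.9
   vertex 1.2 5.0 0.4
  endloop
 endfacet
 facet normal -0.702 -0.543 -0.461
  outer loop
   vertex 2.0 3.2 1.1
   vertex 2.3 1.2 3.0
   vertex 0.7 4.2 1.9
  endloop
 endfacet
 facet normal 0.323 -0.626 -0.710
  outer loop
   vertex 2.0 3.2 1.1
   vertex 4.9 2.2 3.3
   vertex 2.3 1.2 3.0
  endloop
 endfacet
 facet normal 0.682 0.164 -0.712
  outer loop
   vertex 2.5 3.5 1.3
   vertex 1.2 5.0 0.4
   vertex 4.9 2.2 3.3
  endloop
 endfacet
 facet normal 0.442 -0.147 -0.885
  outer loop
   vertex 2.5 3.5 1.3
   vertex 2.0 3.2 1.1
   vertex 1.2 5.0 0.4
  endloop
 endfacet
 facet normal 0.506 -0.306 -0.806
  outer loop
   vertex 2.5 3.5 1.3
   vertex 4.9 2.2 3.3
   vertex 2.0 3.2 1.1
  endloop
 endfacet
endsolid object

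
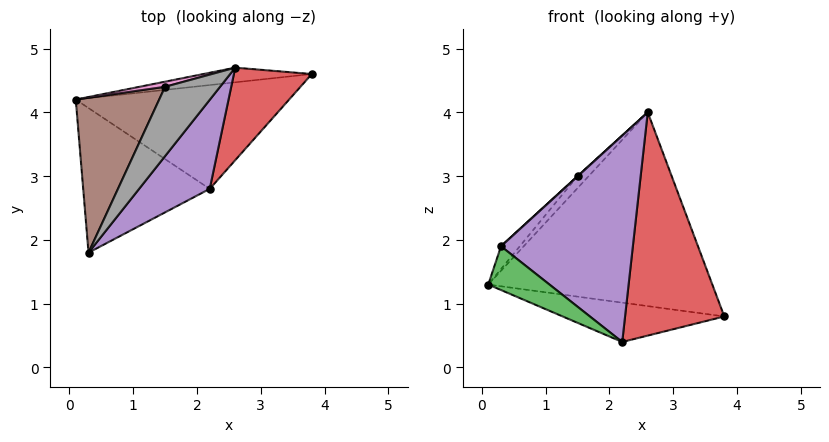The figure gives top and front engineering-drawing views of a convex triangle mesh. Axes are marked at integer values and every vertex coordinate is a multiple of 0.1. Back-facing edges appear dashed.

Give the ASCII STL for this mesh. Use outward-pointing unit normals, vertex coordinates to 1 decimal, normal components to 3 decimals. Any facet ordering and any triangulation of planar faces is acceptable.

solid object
 facet normal -0.117 0.990 -0.075
  outer loop
   vertex 2.6 4.7 4.0
   vertex 3.8 4.6 0.8
   vertex 0.1 4.2 1.3
  endloop
 endfacet
 facet normal -0.162 0.349 -0.923
  outer loop
   vertex 2.2 2.8 0.4
   vertex 0.1 4.2 1.3
   vertex 3.8 4.6 0.8
  endloop
 endfacet
 facet normal -0.517 -0.248 -0.820
  outer loop
   vertex 2.2 2.8 0.4
   vertex 0.3 1.8 1.9
   vertex 0.1 4.2 1.3
  endloop
 endfacet
 facet normal 0.686 -0.672 0.278
  outer loop
   vertex 2.2 2.8 0.4
   vertex 3.8 4.6 0.8
   vertex 2.6 4.7 4.0
  endloop
 endfacet
 facet normal 0.623 -0.718 0.310
  outer loop
   vertex 2.2 2.8 0.4
   vertex 2.6 4.7 4.0
   vertex 0.3 1.8 1.9
  endloop
 endfacet
 facet normal -0.774 0.092 0.627
  outer loop
   vertex 1.5 4.4 3.0
   vertex 0.1 4.2 1.3
   vertex 0.3 1.8 1.9
  endloop
 endfacet
 facet normal -0.519 0.787 0.335
  outer loop
   vertex 1.5 4.4 3.0
   vertex 2.6 4.7 4.0
   vertex 0.1 4.2 1.3
  endloop
 endfacet
 facet normal -0.672 -0.003 0.740
  outer loop
   vertex 1.5 4.4 3.0
   vertex 0.3 1.8 1.9
   vertex 2.6 4.7 4.0
  endloop
 endfacet
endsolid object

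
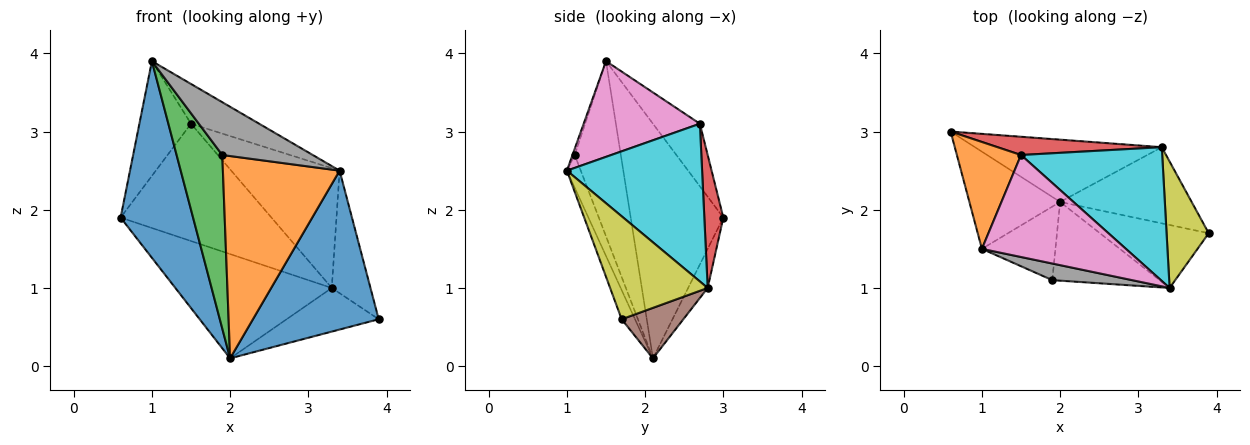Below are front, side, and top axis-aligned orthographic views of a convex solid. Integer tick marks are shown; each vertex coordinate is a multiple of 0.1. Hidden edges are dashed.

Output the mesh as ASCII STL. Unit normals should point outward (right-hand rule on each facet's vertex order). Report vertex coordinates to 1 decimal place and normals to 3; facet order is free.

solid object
 facet normal -0.753 -0.589 -0.291
  outer loop
   vertex 2.0 2.1 0.1
   vertex 1.0 1.5 3.9
   vertex 0.6 3.0 1.9
  endloop
 endfacet
 facet normal -0.554 0.609 0.568
  outer loop
   vertex 1.5 2.7 3.1
   vertex 0.6 3.0 1.9
   vertex 1.0 1.5 3.9
  endloop
 endfacet
 facet normal -0.681 -0.675 -0.286
  outer loop
   vertex 1.9 1.1 2.7
   vertex 1.0 1.5 3.9
   vertex 2.0 2.1 0.1
  endloop
 endfacet
 facet normal 0.123 0.981 0.153
  outer loop
   vertex 3.3 2.8 1.0
   vertex 0.6 3.0 1.9
   vertex 1.5 2.7 3.1
  endloop
 endfacet
 facet normal -0.107 0.854 -0.510
  outer loop
   vertex 3.3 2.8 1.0
   vertex 2.0 2.1 0.1
   vertex 0.6 3.0 1.9
  endloop
 endfacet
 facet normal 0.316 0.472 -0.823
  outer loop
   vertex 3.3 2.8 1.0
   vertex 3.9 1.7 0.6
   vertex 2.0 2.1 0.1
  endloop
 endfacet
 facet normal 0.526 0.309 0.792
  outer loop
   vertex 3.4 1.0 2.5
   vertex 1.5 2.7 3.1
   vertex 1.0 1.5 3.9
  endloop
 endfacet
 facet normal -0.024 -0.954 0.300
  outer loop
   vertex 3.4 1.0 2.5
   vertex 1.0 1.5 3.9
   vertex 1.9 1.1 2.7
  endloop
 endfacet
 facet normal 0.869 0.345 0.356
  outer loop
   vertex 3.4 1.0 2.5
   vertex 3.9 1.7 0.6
   vertex 3.3 2.8 1.0
  endloop
 endfacet
 facet normal 0.640 0.513 0.573
  outer loop
   vertex 3.4 1.0 2.5
   vertex 3.3 2.8 1.0
   vertex 1.5 2.7 3.1
  endloop
 endfacet
 facet normal -0.098 -0.925 -0.367
  outer loop
   vertex 3.4 1.0 2.5
   vertex 2.0 2.1 0.1
   vertex 3.9 1.7 0.6
  endloop
 endfacet
 facet normal -0.110 -0.926 -0.360
  outer loop
   vertex 3.4 1.0 2.5
   vertex 1.9 1.1 2.7
   vertex 2.0 2.1 0.1
  endloop
 endfacet
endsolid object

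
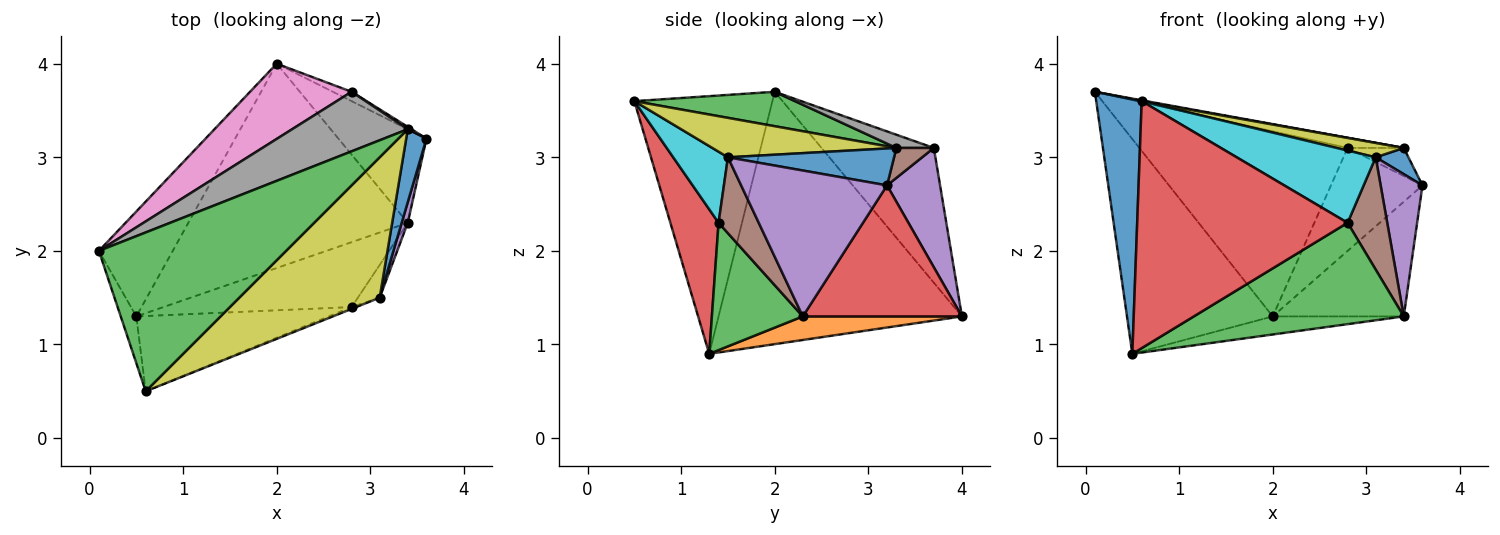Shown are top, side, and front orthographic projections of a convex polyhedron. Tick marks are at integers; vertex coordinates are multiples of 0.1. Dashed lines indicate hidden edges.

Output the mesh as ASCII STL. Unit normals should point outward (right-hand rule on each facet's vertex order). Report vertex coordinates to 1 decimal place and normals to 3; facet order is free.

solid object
 facet normal -0.948 -0.312 -0.057
  outer loop
   vertex 0.5 1.3 0.9
   vertex 0.6 0.5 3.6
   vertex 0.1 2.0 3.7
  endloop
 endfacet
 facet normal -0.832 0.498 -0.243
  outer loop
   vertex 2.0 4.0 1.3
   vertex 0.5 1.3 0.9
   vertex 0.1 2.0 3.7
  endloop
 endfacet
 facet normal 0.181 -0.005 0.983
  outer loop
   vertex 3.4 3.3 3.1
   vertex 0.1 2.0 3.7
   vertex 0.6 0.5 3.6
  endloop
 endfacet
 facet normal 0.214 -0.934 -0.285
  outer loop
   vertex 2.8 1.4 2.3
   vertex 0.6 0.5 3.6
   vertex 0.5 1.3 0.9
  endloop
 endfacet
 facet normal 0.500 0.863 -0.078
  outer loop
   vertex 2.8 3.7 3.1
   vertex 3.6 3.2 2.7
   vertex 2.0 4.0 1.3
  endloop
 endfacet
 facet normal 0.553 0.830 0.069
  outer loop
   vertex 2.8 3.7 3.1
   vertex 3.4 3.3 3.1
   vertex 3.6 3.2 2.7
  endloop
 endfacet
 facet normal -0.447 0.829 0.337
  outer loop
   vertex 2.8 3.7 3.1
   vertex 2.0 4.0 1.3
   vertex 0.1 2.0 3.7
  endloop
 endfacet
 facet normal 0.112 0.168 0.979
  outer loop
   vertex 2.8 3.7 3.1
   vertex 0.1 2.0 3.7
   vertex 3.4 3.3 3.1
  endloop
 endfacet
 facet normal 0.269 -0.098 0.958
  outer loop
   vertex 3.1 1.5 3.0
   vertex 3.4 3.3 3.1
   vertex 0.6 0.5 3.6
  endloop
 endfacet
 facet normal 0.366 -0.930 -0.024
  outer loop
   vertex 3.1 1.5 3.0
   vertex 0.6 0.5 3.6
   vertex 2.8 1.4 2.3
  endloop
 endfacet
 facet normal 0.864 -0.170 0.474
  outer loop
   vertex 3.1 1.5 3.0
   vertex 3.6 3.2 2.7
   vertex 3.4 3.3 3.1
  endloop
 endfacet
 facet normal 0.106 0.088 -0.990
  outer loop
   vertex 3.4 2.3 1.3
   vertex 0.5 1.3 0.9
   vertex 2.0 4.0 1.3
  endloop
 endfacet
 facet normal 0.343 -0.791 -0.506
  outer loop
   vertex 3.4 2.3 1.3
   vertex 2.8 1.4 2.3
   vertex 0.5 1.3 0.9
  endloop
 endfacet
 facet normal 0.685 0.564 -0.461
  outer loop
   vertex 3.4 2.3 1.3
   vertex 2.0 4.0 1.3
   vertex 3.6 3.2 2.7
  endloop
 endfacet
 facet normal 0.960 -0.275 0.040
  outer loop
   vertex 3.4 2.3 1.3
   vertex 3.6 3.2 2.7
   vertex 3.1 1.5 3.0
  endloop
 endfacet
 facet normal 0.697 -0.688 -0.201
  outer loop
   vertex 3.4 2.3 1.3
   vertex 3.1 1.5 3.0
   vertex 2.8 1.4 2.3
  endloop
 endfacet
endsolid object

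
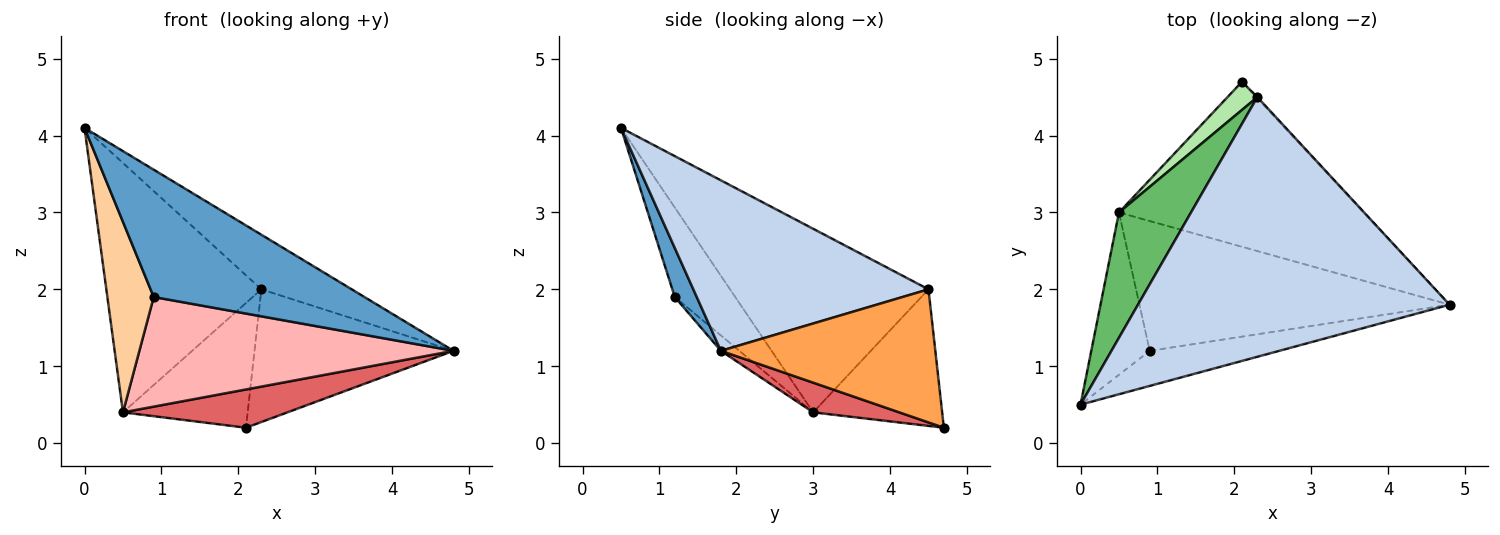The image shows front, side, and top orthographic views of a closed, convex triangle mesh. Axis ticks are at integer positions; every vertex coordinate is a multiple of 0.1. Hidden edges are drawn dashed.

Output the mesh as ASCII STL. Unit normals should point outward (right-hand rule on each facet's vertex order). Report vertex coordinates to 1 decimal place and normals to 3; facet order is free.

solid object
 facet normal 0.100 -0.959 -0.264
  outer loop
   vertex 0.9 1.2 1.9
   vertex 4.8 1.8 1.2
   vertex 0.0 0.5 4.1
  endloop
 endfacet
 facet normal 0.472 0.181 0.863
  outer loop
   vertex 2.3 4.5 2.0
   vertex 0.0 0.5 4.1
   vertex 4.8 1.8 1.2
  endloop
 endfacet
 facet normal 0.733 0.680 -0.006
  outer loop
   vertex 2.3 4.5 2.0
   vertex 4.8 1.8 1.2
   vertex 2.1 4.7 0.2
  endloop
 endfacet
 facet normal -0.705 -0.540 -0.460
  outer loop
   vertex 0.5 3.0 0.4
   vertex 0.9 1.2 1.9
   vertex 0.0 0.5 4.1
  endloop
 endfacet
 facet normal -0.753 0.588 0.296
  outer loop
   vertex 0.5 3.0 0.4
   vertex 0.0 0.5 4.1
   vertex 2.3 4.5 2.0
  endloop
 endfacet
 facet normal -0.710 0.687 0.155
  outer loop
   vertex 0.5 3.0 0.4
   vertex 2.3 4.5 2.0
   vertex 2.1 4.7 0.2
  endloop
 endfacet
 facet normal 0.117 -0.224 -0.967
  outer loop
   vertex 0.5 3.0 0.4
   vertex 2.1 4.7 0.2
   vertex 4.8 1.8 1.2
  endloop
 endfacet
 facet normal -0.038 -0.645 -0.764
  outer loop
   vertex 0.5 3.0 0.4
   vertex 4.8 1.8 1.2
   vertex 0.9 1.2 1.9
  endloop
 endfacet
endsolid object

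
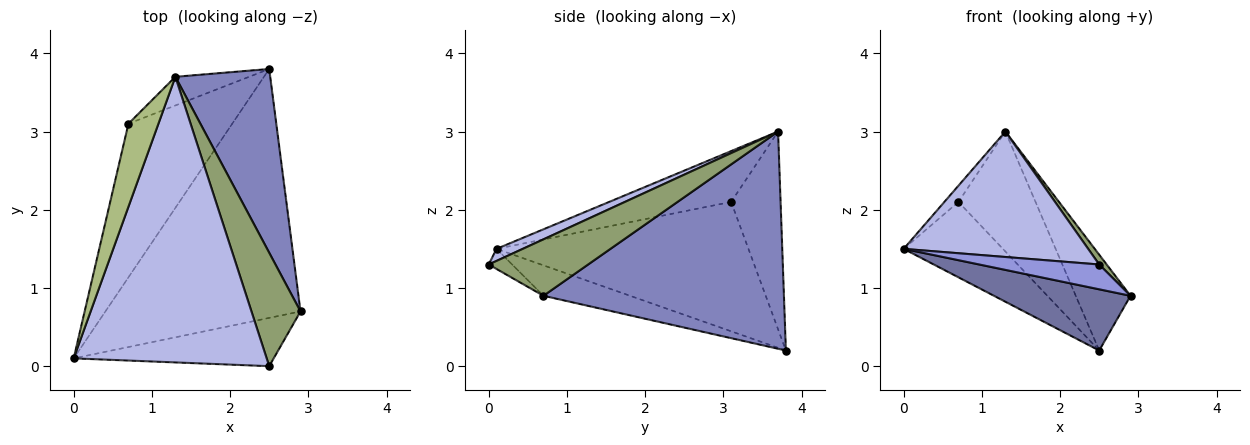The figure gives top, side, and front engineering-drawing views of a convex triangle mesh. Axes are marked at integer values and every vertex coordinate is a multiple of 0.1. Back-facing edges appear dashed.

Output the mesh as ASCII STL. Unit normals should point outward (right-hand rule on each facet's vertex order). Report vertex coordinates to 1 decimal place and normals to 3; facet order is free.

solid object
 facet normal -0.150 -0.236 -0.960
  outer loop
   vertex 2.5 3.8 0.2
   vertex 2.9 0.7 0.9
   vertex 0.0 0.1 1.5
  endloop
 endfacet
 facet normal 0.897 0.204 0.392
  outer loop
   vertex 2.5 3.8 0.2
   vertex 1.3 3.7 3.0
   vertex 2.9 0.7 0.9
  endloop
 endfacet
 facet normal -0.089 -0.455 -0.886
  outer loop
   vertex 2.5 0.0 1.3
   vertex 0.0 0.1 1.5
   vertex 2.9 0.7 0.9
  endloop
 endfacet
 facet normal 0.057 -0.401 0.914
  outer loop
   vertex 2.5 0.0 1.3
   vertex 1.3 3.7 3.0
   vertex 0.0 0.1 1.5
  endloop
 endfacet
 facet normal 0.754 -0.056 0.655
  outer loop
   vertex 2.5 0.0 1.3
   vertex 2.9 0.7 0.9
   vertex 1.3 3.7 3.0
  endloop
 endfacet
 facet normal -0.857 0.099 0.505
  outer loop
   vertex 0.7 3.1 2.1
   vertex 0.0 0.1 1.5
   vertex 1.3 3.7 3.0
  endloop
 endfacet
 facet normal -0.746 0.294 -0.598
  outer loop
   vertex 0.7 3.1 2.1
   vertex 2.5 3.8 0.2
   vertex 0.0 0.1 1.5
  endloop
 endfacet
 facet normal -0.529 0.825 -0.197
  outer loop
   vertex 0.7 3.1 2.1
   vertex 1.3 3.7 3.0
   vertex 2.5 3.8 0.2
  endloop
 endfacet
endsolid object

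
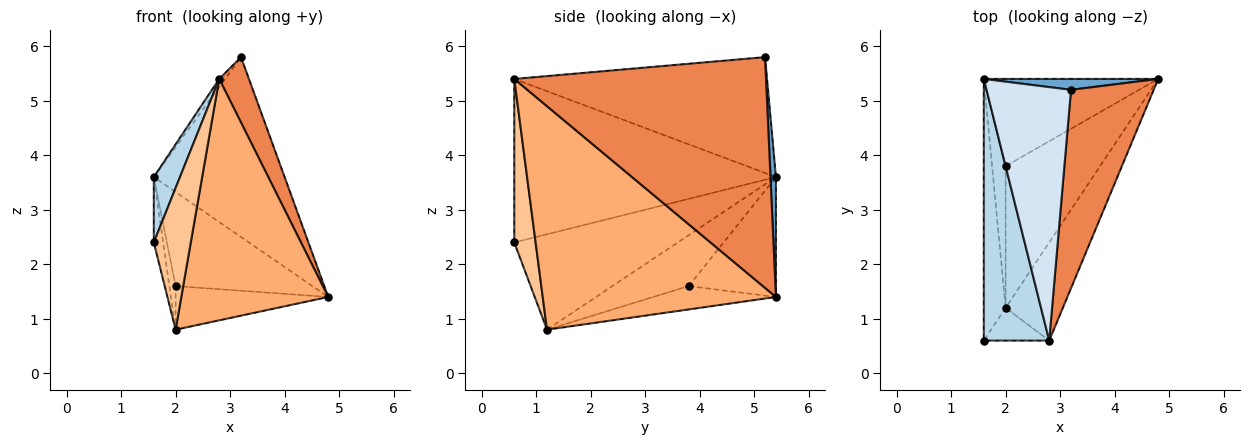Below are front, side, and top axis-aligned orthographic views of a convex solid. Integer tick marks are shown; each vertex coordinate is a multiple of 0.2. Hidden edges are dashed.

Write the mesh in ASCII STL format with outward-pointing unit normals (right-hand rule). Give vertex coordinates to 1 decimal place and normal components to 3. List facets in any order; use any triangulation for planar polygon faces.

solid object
 facet normal 0.042 0.997 0.060
  outer loop
   vertex 3.2 5.2 5.8
   vertex 4.8 5.4 1.4
   vertex 1.6 5.4 3.6
  endloop
 endfacet
 facet normal -0.973 0.056 -0.222
  outer loop
   vertex 2.0 1.2 0.8
   vertex 1.6 0.6 2.4
   vertex 1.6 5.4 3.6
  endloop
 endfacet
 facet normal -0.925 -0.092 0.370
  outer loop
   vertex 2.8 0.6 5.4
   vertex 1.6 5.4 3.6
   vertex 1.6 0.6 2.4
  endloop
 endfacet
 facet normal -0.808 0.019 0.589
  outer loop
   vertex 2.8 0.6 5.4
   vertex 3.2 5.2 5.8
   vertex 1.6 5.4 3.6
  endloop
 endfacet
 facet normal 0.936 -0.111 0.335
  outer loop
   vertex 2.8 0.6 5.4
   vertex 4.8 5.4 1.4
   vertex 3.2 5.2 5.8
  endloop
 endfacet
 facet normal 0.827 -0.521 -0.212
  outer loop
   vertex 2.8 0.6 5.4
   vertex 2.0 1.2 0.8
   vertex 4.8 5.4 1.4
  endloop
 endfacet
 facet normal 0.490 -0.849 -0.196
  outer loop
   vertex 2.8 0.6 5.4
   vertex 1.6 0.6 2.4
   vertex 2.0 1.2 0.8
  endloop
 endfacet
 facet normal -0.424 0.664 -0.616
  outer loop
   vertex 2.0 3.8 1.6
   vertex 1.6 5.4 3.6
   vertex 4.8 5.4 1.4
  endloop
 endfacet
 facet normal -0.964 0.079 -0.256
  outer loop
   vertex 2.0 3.8 1.6
   vertex 2.0 1.2 0.8
   vertex 1.6 5.4 3.6
  endloop
 endfacet
 facet normal -0.230 0.286 -0.930
  outer loop
   vertex 2.0 3.8 1.6
   vertex 4.8 5.4 1.4
   vertex 2.0 1.2 0.8
  endloop
 endfacet
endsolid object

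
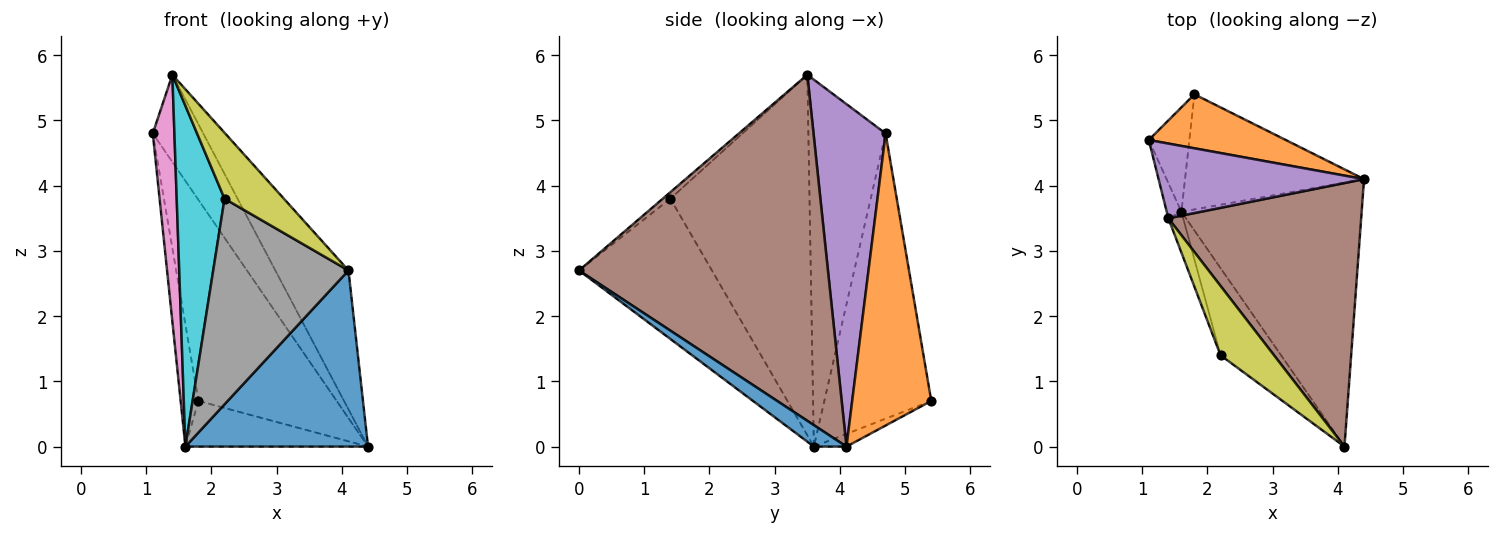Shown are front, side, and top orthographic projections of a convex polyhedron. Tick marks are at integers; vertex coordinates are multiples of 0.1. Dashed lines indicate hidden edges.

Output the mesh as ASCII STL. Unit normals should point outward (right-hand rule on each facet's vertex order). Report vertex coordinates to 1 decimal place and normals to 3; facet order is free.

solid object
 facet normal 0.099 -0.552 -0.828
  outer loop
   vertex 1.6 3.6 0.0
   vertex 4.4 4.1 0.0
   vertex 4.1 0.0 2.7
  endloop
 endfacet
 facet normal 0.484 0.845 0.227
  outer loop
   vertex 1.8 5.4 0.7
   vertex 1.1 4.7 4.8
   vertex 4.4 4.1 0.0
  endloop
 endfacet
 facet normal -0.977 0.163 -0.139
  outer loop
   vertex 1.8 5.4 0.7
   vertex 1.6 3.6 0.0
   vertex 1.1 4.7 4.8
  endloop
 endfacet
 facet normal -0.066 0.368 -0.928
  outer loop
   vertex 1.8 5.4 0.7
   vertex 4.4 4.1 0.0
   vertex 1.6 3.6 0.0
  endloop
 endfacet
 facet normal 0.735 0.515 0.441
  outer loop
   vertex 1.4 3.5 5.7
   vertex 4.4 4.1 0.0
   vertex 1.1 4.7 4.8
  endloop
 endfacet
 facet normal 0.846 0.249 0.471
  outer loop
   vertex 1.4 3.5 5.7
   vertex 4.1 0.0 2.7
   vertex 4.4 4.1 0.0
  endloop
 endfacet
 facet normal -0.962 -0.269 -0.038
  outer loop
   vertex 1.4 3.5 5.7
   vertex 1.1 4.7 4.8
   vertex 1.6 3.6 0.0
  endloop
 endfacet
 facet normal -0.671 -0.683 -0.289
  outer loop
   vertex 2.2 1.4 3.8
   vertex 1.6 3.6 0.0
   vertex 4.1 0.0 2.7
  endloop
 endfacet
 facet normal -0.088 -0.687 0.722
  outer loop
   vertex 2.2 1.4 3.8
   vertex 4.1 0.0 2.7
   vertex 1.4 3.5 5.7
  endloop
 endfacet
 facet normal -0.945 -0.325 -0.039
  outer loop
   vertex 2.2 1.4 3.8
   vertex 1.4 3.5 5.7
   vertex 1.6 3.6 0.0
  endloop
 endfacet
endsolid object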